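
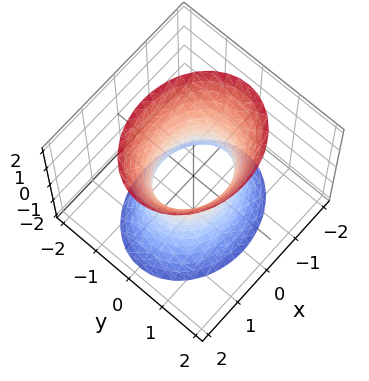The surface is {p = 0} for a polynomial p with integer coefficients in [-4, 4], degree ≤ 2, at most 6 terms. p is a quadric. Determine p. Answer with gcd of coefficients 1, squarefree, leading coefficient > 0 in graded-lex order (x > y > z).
2*x^2 + 3*y^2 - z^2 - 2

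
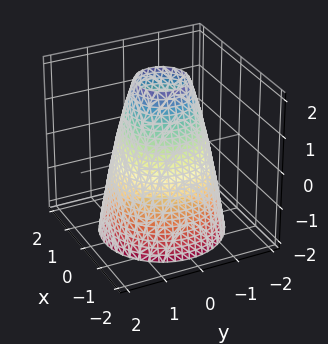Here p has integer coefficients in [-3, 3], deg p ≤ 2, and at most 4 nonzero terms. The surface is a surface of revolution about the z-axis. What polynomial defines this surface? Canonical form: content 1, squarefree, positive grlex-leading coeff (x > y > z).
2*x^2 + 2*y^2 + z - 3

deg p = 2. A generic line meets the surface in up to 2 points.
Symmetry: the surface is invariant under rotation about z: p = q(x² + y², z).
Reading off the gridlines: a circular section at z = -1 has radius between 1 and 2; it misses every integer gridline on the z-axis.
Together with the visible shape, these determine p as stated.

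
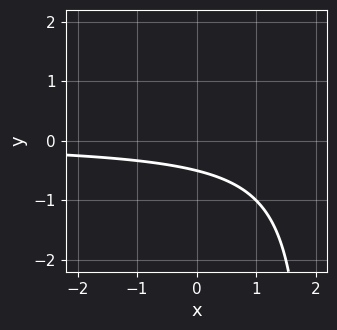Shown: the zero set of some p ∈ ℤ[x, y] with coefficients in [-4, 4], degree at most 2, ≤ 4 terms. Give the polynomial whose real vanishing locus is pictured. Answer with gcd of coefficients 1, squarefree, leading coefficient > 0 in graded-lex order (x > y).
The degree is 2 — a generic line meets the curve in up to 2 points.
From the axis intercepts and sections: no x-intercept at any integer in the box.
Solving for integer coefficients yields p as stated.

x*y - 2*y - 1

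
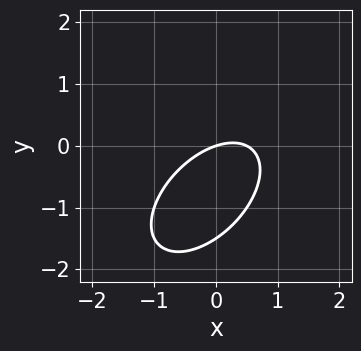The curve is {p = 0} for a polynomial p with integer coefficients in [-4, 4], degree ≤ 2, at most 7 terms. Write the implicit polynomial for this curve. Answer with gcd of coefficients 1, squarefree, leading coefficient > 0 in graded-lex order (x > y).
2*x^2 - 2*x*y + 2*y^2 - x + 3*y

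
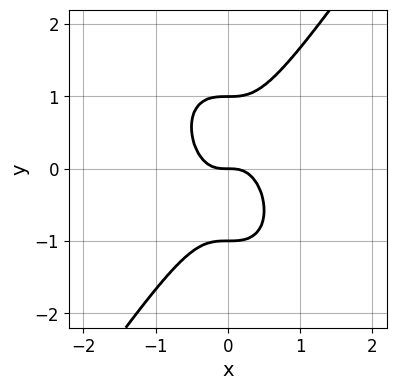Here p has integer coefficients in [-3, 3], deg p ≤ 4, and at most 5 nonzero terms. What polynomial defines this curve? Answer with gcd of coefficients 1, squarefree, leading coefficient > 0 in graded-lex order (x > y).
First, degree: a generic line meets the curve in up to 3 points, so deg p = 3.
Next, from the axis intercepts and sections: it crosses the x-axis at the gridline x = 0; the y-axis gridline crossings are at y ∈ {-1, 0, 1}.
Finally, matching integer coefficients to the picture gives p.

3*x^3 - y^3 + y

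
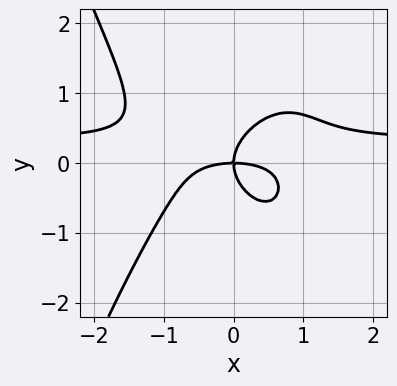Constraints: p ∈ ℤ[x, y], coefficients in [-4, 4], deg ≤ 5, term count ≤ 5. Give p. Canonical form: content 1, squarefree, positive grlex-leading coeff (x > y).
3*x^3*y - x^3 + 3*y^3 - 3*x*y

(a) deg p = 4.
(b) Against the integer gridlines: it crosses the y-axis at the gridline y = 0; one x-axis crossing is at x = 0.
(c) These observations pin down the coefficients.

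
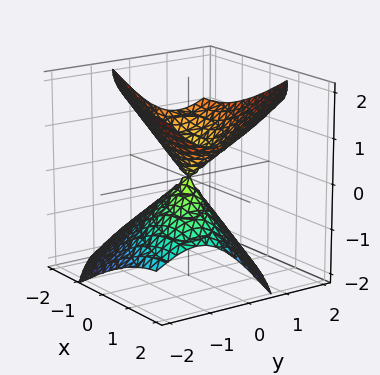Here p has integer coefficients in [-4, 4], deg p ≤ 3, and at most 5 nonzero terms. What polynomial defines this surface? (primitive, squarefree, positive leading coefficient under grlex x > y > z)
x^2 + 2*x*y + 2*y^2 - y*z - 2*z^2

1. I count 2 distinct pieces. They look like related sheets of one shape, so recover p as a whole.
2. Degree: the shape is more complex than any degree-1 surface, so deg p = 2.
3. Checking where it meets the axes: one y-axis crossing is at y = 0; one x-axis crossing is at x = 0.
4. These observations pin down the coefficients.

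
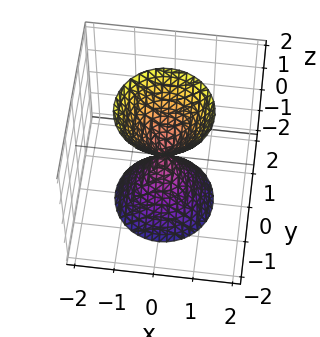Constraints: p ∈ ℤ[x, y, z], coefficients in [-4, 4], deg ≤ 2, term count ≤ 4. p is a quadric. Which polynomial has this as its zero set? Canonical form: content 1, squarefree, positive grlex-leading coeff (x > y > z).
1. The picture has 2 separate pieces. They look like related sheets of one shape, so recover p as a whole.
2. The degree is 2 — a double cone through the origin; a quadric.
3. Symmetries: rotational symmetry about the z-axis ⇒ p depends on x, y only through x² + y²; it's symmetric under z → −z, forcing even powers of z.
4. Reading off the gridlines: one z-axis crossing is at z = 0; it crosses the y-axis at the gridline y = 0; it meets the x-axis at x = 0 (among the integer gridlines).
5. Together with the visible shape, these determine p as stated.

3*x^2 + 3*y^2 - z^2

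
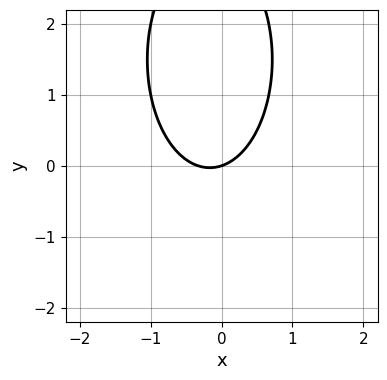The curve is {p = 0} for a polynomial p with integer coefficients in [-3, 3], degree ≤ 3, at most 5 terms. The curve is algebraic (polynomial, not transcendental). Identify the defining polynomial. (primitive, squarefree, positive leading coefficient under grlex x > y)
3*x^2 + y^2 + x - 3*y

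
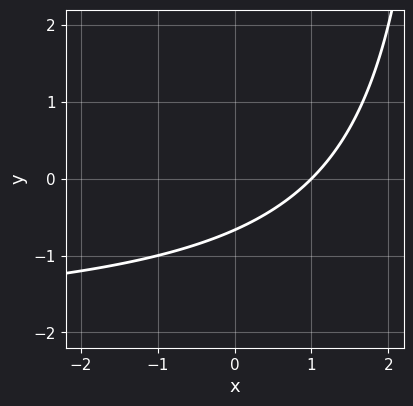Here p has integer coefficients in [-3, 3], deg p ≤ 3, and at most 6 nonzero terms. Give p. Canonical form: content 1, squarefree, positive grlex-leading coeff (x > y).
1. The degree is 2 — a generic line meets the curve in up to 2 points.
2. Observable constraints: it meets the x-axis at x = 1 (among the integer gridlines).
3. The integer polynomial consistent with all of this is the stated p.

x*y + 2*x - 3*y - 2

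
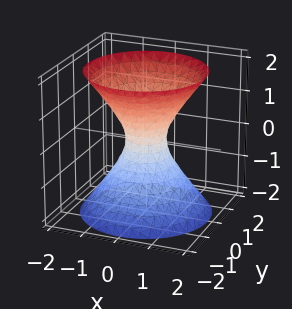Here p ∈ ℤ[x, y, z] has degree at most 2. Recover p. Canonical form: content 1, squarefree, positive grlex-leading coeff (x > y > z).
3*x^2 + 3*y^2 - 2*z^2 - 1

(a) Degree: the shape is more complex than any degree-1 surface, so deg p = 2.
(b) Symmetry: the z-axis is an axis of rotation, so x and y enter only as x² + y².
(c) From the visible intercepts: no z-intercept at any integer in the box; a circular section at z = 1 has radius exactly 1.
(d) The integer polynomial consistent with all of this is the stated p.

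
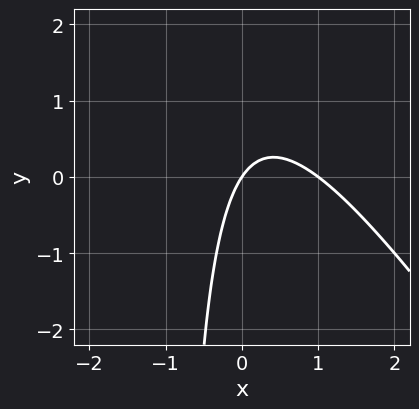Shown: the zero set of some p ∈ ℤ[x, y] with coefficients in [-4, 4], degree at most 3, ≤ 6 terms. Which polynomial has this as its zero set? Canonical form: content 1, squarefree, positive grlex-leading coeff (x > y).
First, deg p = 2. The shape is more complex than any degree-1 curve.
Then, from the visible intercepts: among the integer gridlines, it crosses the x-axis at x ∈ {0, 1}; one y-axis crossing is at y = 0.
Finally, putting this together gives p.

3*x^2 + 2*x*y - 3*x + 2*y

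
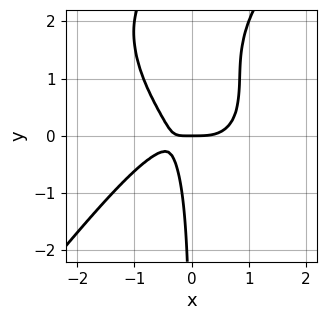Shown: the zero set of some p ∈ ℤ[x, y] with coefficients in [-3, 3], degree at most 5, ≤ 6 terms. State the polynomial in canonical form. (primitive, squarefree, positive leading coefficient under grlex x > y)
First, deg p = 4. The shape is more complex than any degree-3 curve.
Next, from the axis intercepts and sections: one y-axis crossing is at y = 0; it meets the x-axis at x = 0 (among the integer gridlines).
Finally, putting this together gives p.

2*x^4 - x*y^3 + 3*x*y^2 - 2*x*y - y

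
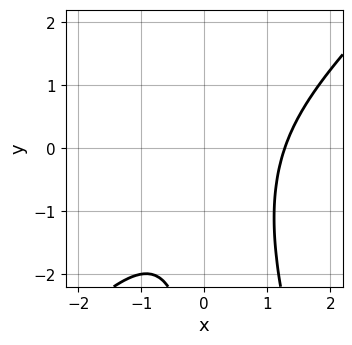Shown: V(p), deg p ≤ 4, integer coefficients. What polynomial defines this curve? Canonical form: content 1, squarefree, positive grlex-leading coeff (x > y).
First, the degree is 3 — the shape is more complex than any degree-2 curve.
Next, from the axis intercepts and sections: no y-intercept at any integer in the box.
Finally, together with the visible shape, these determine p as stated.

3*x^3 - 2*x^2*y - x*y^2 - 2*x^2 - 3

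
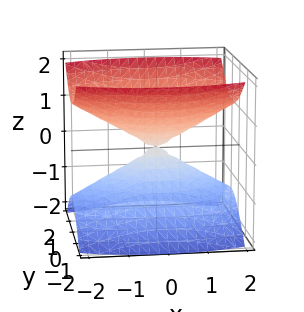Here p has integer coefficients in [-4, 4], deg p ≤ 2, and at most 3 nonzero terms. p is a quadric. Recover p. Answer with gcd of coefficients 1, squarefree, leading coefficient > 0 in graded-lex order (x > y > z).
x^2 + 3*y^2 - 3*z^2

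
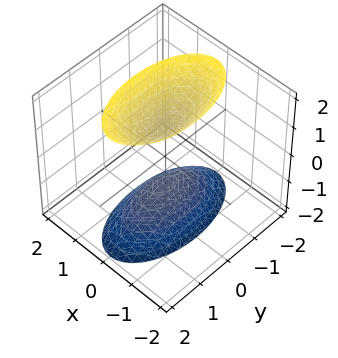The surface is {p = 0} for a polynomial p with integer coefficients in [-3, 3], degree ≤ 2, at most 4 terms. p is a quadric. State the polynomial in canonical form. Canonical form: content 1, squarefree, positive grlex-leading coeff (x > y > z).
3*x^2 + y^2 - z^2 + 1

1. There are 2 components. Treating them together as one polynomial.
2. deg p = 2. Two separate bowl-shaped sheets opening away from each other; a quadric.
3. Symmetries: the y ↦ −y reflection is a symmetry, so y appears only in even powers; the x ↦ −x reflection is a symmetry, so x appears only in even powers; mirror symmetry z ↦ −z ⇒ only even powers of z.
4. Observable constraints: no x-intercept at any integer in the box; the z-axis gridline crossings are at z ∈ {-1, 1}.
5. These observations pin down the coefficients.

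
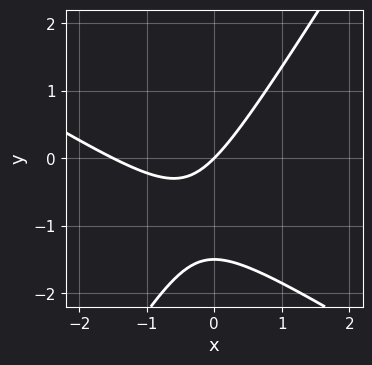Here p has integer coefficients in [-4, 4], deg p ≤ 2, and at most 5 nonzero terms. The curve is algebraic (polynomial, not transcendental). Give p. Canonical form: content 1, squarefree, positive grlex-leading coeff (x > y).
2*x^2 + 2*x*y - 2*y^2 + 3*x - 3*y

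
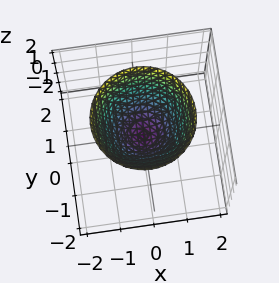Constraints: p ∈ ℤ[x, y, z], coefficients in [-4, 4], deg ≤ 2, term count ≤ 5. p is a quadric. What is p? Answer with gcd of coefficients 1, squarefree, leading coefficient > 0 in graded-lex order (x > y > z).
x^2 + y^2 - z

1. deg p = 2.
2. Symmetries: every cross-section ⟂ z is a circle, so x, y appear only via x² + y².
3. From the axis intercepts and sections: a circular section at z = 1 has radius exactly 1; it meets the z-axis at z = 0 (among the integer gridlines); it crosses the x-axis at the gridline x = 0; it meets the y-axis at y = 0 (among the integer gridlines).
4. Fitting integer coefficients to these (and the overall shape) gives p.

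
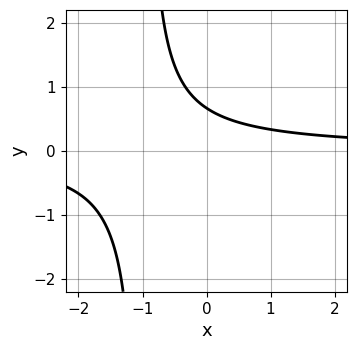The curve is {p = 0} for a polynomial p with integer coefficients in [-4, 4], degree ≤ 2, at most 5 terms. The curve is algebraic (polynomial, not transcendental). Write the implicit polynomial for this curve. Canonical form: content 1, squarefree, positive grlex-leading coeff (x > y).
First, the degree is 2 — a generic line meets the curve in up to 2 points.
Next, observable constraints: the curve avoids every integer x-axis point in the box.
Finally, matching integer coefficients to the picture gives p.

3*x*y + 3*y - 2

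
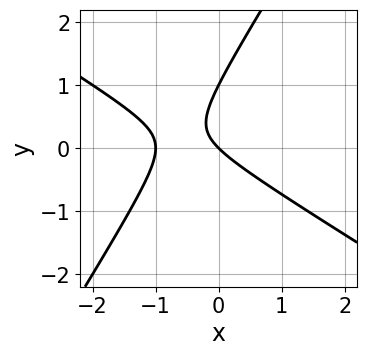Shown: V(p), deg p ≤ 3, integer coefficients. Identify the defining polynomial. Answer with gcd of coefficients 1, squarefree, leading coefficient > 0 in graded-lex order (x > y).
x^2 + x*y - y^2 + x + y

First, degree: the shape is more complex than any degree-1 curve, so deg p = 2.
Next, checking where it meets the axes: the x-axis gridline crossings are at x ∈ {-1, 0}; among the integer gridlines, it crosses the y-axis at y ∈ {0, 1}.
Finally, these observations pin down the coefficients.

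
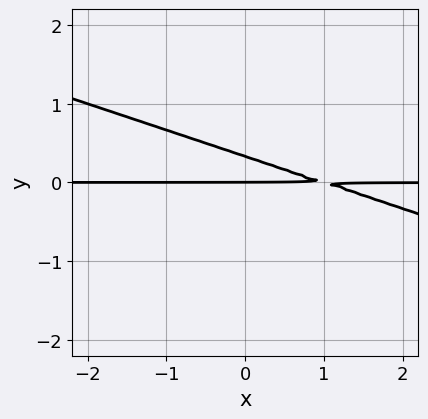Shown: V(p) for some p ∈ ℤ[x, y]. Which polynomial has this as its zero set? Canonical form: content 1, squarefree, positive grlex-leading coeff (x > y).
1. Degree: a generic line meets the curve in up to 2 points, so deg p = 2.
2. Observable constraints: every point of the x-axis in the box is on the curve; it meets the y-axis at y = 0 (among the integer gridlines).
3. Fitting integer coefficients to these (and the overall shape) gives p.

x*y + 3*y^2 - y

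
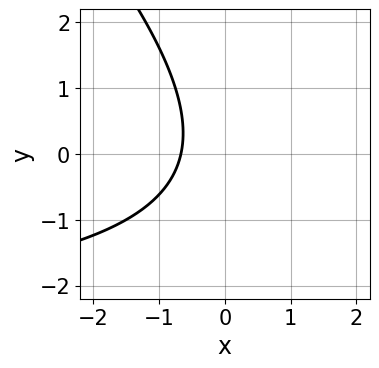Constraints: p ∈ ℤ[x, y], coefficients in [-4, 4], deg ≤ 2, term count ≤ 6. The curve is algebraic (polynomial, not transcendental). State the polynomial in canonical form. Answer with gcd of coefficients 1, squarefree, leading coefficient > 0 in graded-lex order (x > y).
x*y + y^2 + 3*x + 2

(a) Degree: the shape is more complex than any degree-1 curve, so deg p = 2.
(b) Checking where it meets the axes: it misses every integer gridline on the y-axis.
(c) Together with the visible shape, these determine p as stated.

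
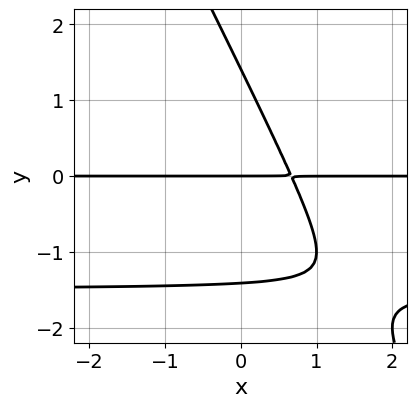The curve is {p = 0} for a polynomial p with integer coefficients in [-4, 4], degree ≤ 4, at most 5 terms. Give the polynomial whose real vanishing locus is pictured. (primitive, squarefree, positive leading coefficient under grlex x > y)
First, deg p = 3. The shape is more complex than any degree-2 curve.
Next, reading off the gridlines: the visible x-axis segment lies entirely on the curve; it crosses the y-axis at the gridline y = 0.
Finally, matching integer coefficients to the picture gives p.

2*x*y^2 + y^3 + 3*x*y - 2*y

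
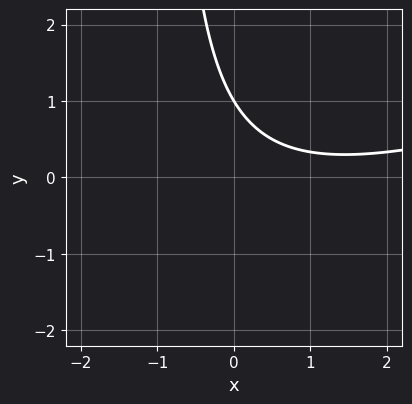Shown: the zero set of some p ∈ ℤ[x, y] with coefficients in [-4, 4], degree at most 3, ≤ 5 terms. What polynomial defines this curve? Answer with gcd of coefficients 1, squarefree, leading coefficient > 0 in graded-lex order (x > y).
First, degree: a generic line meets the curve in up to 2 points, so deg p = 2.
Then, reading off the gridlines: it misses every integer gridline on the x-axis; it meets the y-axis at y = 1 (among the integer gridlines).
Finally, fitting integer coefficients to these (and the overall shape) gives p.

x^2 - 3*x*y - 2*x - 3*y + 3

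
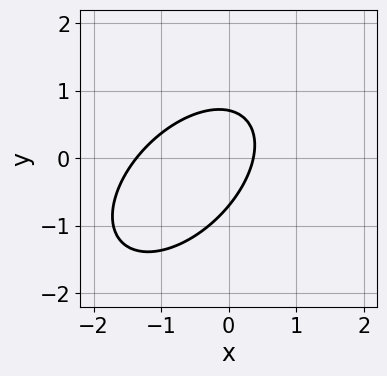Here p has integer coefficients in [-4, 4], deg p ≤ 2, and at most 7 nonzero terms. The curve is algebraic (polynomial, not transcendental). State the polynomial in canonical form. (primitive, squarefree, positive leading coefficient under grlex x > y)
2*x^2 - 2*x*y + 2*y^2 + 2*x - 1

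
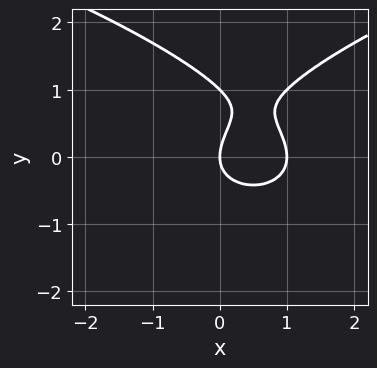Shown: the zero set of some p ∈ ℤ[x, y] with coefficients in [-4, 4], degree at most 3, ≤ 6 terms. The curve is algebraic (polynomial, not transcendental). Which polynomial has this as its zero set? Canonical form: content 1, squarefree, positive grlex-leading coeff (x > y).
y^3 - x^2 - y^2 + x

(a) Degree: the shape is more complex than any degree-2 curve, so deg p = 3.
(b) Checking where it meets the axes: among the integer gridlines, it crosses the x-axis at x ∈ {0, 1}; among the integer gridlines, it crosses the y-axis at y ∈ {0, 1}.
(c) Putting this together gives p.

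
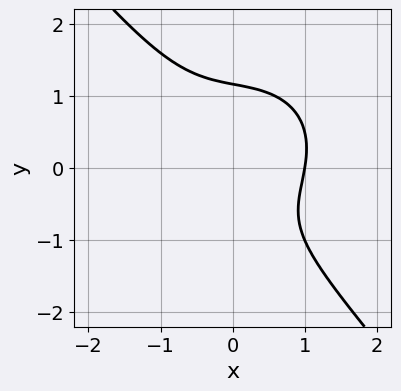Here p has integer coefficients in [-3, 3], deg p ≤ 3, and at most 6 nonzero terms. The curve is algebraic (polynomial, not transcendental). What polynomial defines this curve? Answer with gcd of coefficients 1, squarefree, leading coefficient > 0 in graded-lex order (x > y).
2*x^3 + x*y^2 + 2*y^3 - y - 2

(a) Degree: a generic line meets the curve in up to 3 points, so deg p = 3.
(b) Reading off the gridlines: one x-axis crossing is at x = 1.
(c) These observations pin down the coefficients.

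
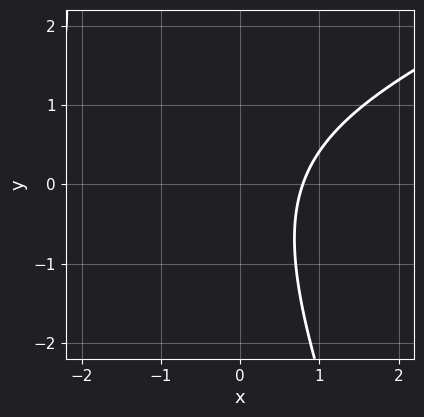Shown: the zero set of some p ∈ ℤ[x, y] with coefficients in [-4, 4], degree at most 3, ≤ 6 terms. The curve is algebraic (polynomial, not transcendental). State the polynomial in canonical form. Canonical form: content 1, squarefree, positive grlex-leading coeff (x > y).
x^2 - 2*x*y - y^2 + 3*x - 3

(a) Degree: no degree-1 curve has this shape, so deg p = 2.
(b) Reading off the gridlines: no y-intercept at any integer in the box.
(c) Assembling these constraints gives the stated polynomial.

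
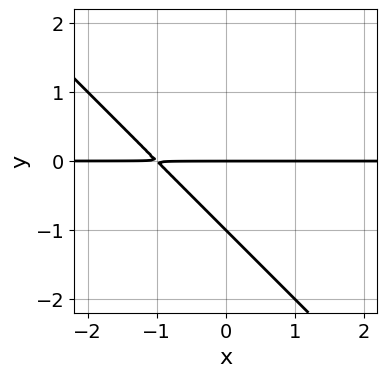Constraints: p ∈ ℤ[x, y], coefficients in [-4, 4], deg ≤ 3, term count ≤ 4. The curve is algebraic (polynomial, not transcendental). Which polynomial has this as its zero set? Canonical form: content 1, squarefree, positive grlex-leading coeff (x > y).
x*y + y^2 + y

(a) deg p = 2. A generic line meets the curve in up to 2 points.
(b) Observable constraints: the visible x-axis segment lies entirely on the curve; among the integer gridlines, it crosses the y-axis at y ∈ {-1, 0}.
(c) Matching integer coefficients to the picture gives p.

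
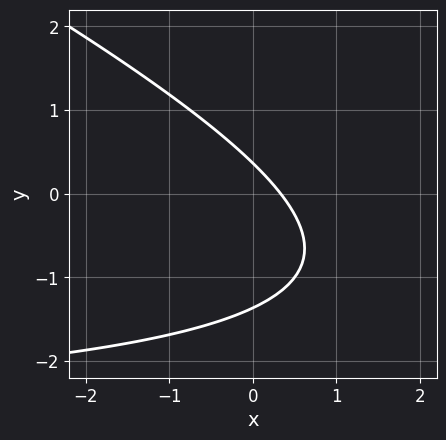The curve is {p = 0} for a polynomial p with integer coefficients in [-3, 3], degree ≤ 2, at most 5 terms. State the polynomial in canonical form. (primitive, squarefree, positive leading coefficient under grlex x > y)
x*y + 2*y^2 + 3*x + 2*y - 1

First, deg p = 2. The shape is more complex than any degree-1 curve.
Finally, solving for integer coefficients yields p as stated.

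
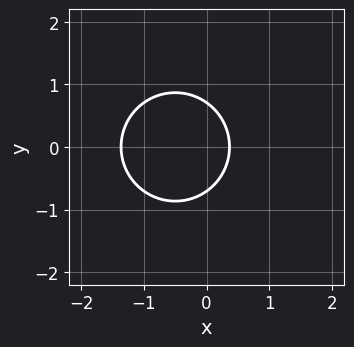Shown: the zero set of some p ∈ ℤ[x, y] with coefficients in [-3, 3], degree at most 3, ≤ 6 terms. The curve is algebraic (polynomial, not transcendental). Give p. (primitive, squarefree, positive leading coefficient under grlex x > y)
1. The degree is 2 — no degree-1 curve has this shape.
2. Symmetries: the y ↦ −y reflection is a symmetry, so y appears only in even powers.
3. Putting this together gives p.

2*x^2 + 2*y^2 + 2*x - 1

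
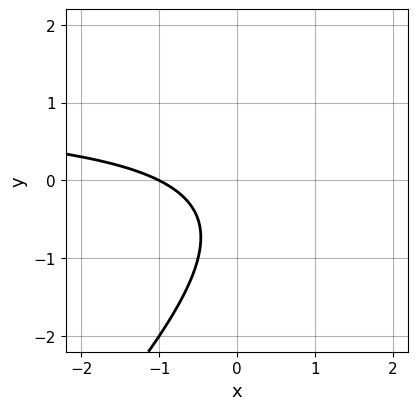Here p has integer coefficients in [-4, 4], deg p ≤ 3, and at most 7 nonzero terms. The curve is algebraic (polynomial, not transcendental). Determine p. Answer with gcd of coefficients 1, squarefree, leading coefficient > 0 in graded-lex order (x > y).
x*y - y^2 - x - y - 1

1. Degree: a generic line meets the curve in up to 2 points, so deg p = 2.
2. Reading off the gridlines: one x-axis crossing is at x = -1; it misses every integer gridline on the y-axis.
3. Solving for integer coefficients yields p as stated.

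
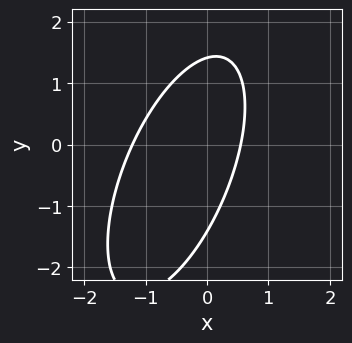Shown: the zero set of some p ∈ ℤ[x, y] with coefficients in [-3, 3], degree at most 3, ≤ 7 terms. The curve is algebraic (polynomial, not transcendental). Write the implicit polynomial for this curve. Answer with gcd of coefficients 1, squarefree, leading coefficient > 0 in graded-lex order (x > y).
(a) The degree is 2 — the shape is more complex than any degree-1 curve.
(b) Matching integer coefficients to the picture gives p.

3*x^2 - 2*x*y + y^2 + 2*x - 2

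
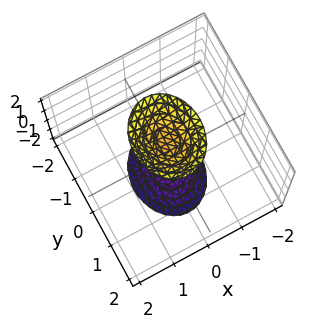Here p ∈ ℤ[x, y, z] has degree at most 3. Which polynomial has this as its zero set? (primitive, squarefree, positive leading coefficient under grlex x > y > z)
First, the picture has 2 separate pieces.
Next, deg p = 2.
Next, symmetries: the x ↦ −x reflection is a symmetry, so x appears only in even powers; mirror symmetry y ↦ −y ⇒ only even powers of y; it's symmetric under z → −z, forcing even powers of z.
Then, from the axis intercepts and sections: it misses every integer gridline on the y-axis; no x-intercept at any integer in the box.
Finally, the integer polynomial consistent with all of this is the stated p.

3*x^2 + 2*y^2 - z^2 + 2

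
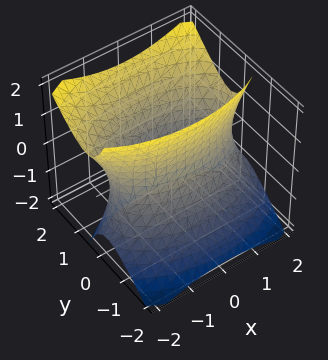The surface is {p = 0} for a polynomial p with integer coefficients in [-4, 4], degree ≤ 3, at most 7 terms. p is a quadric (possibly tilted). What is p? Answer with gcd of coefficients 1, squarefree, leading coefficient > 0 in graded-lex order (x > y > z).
(a) Degree: a generic line meets the surface in up to 2 points, so deg p = 2.
(b) From the visible intercepts: among the integer gridlines, it crosses the y-axis at y ∈ {-1, 1}; it misses every integer gridline on the z-axis.
(c) Putting this together gives p.

x^2 + 3*y^2 - 2*y*z - z^2 - 3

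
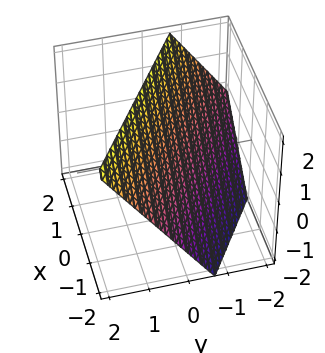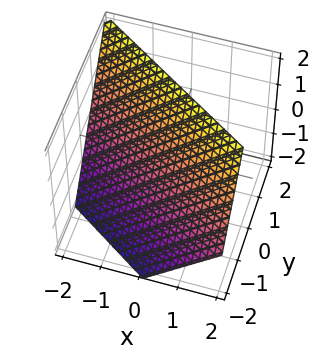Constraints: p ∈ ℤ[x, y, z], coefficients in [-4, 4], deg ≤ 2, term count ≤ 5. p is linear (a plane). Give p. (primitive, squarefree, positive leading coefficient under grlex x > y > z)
2*x + 3*y - 2*z + 2

deg p = 1. The surface is flat (a plane).
Checking where it meets the axes: one x-axis crossing is at x = -1; it meets the z-axis at z = 1 (among the integer gridlines).
Fitting integer coefficients to these (and the overall shape) gives p.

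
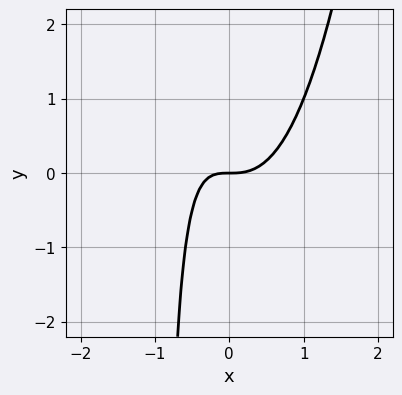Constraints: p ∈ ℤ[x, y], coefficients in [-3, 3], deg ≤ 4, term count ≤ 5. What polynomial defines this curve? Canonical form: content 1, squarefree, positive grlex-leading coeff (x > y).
2*x^3 - x*y - y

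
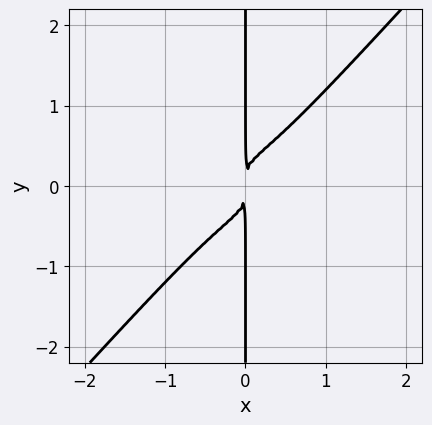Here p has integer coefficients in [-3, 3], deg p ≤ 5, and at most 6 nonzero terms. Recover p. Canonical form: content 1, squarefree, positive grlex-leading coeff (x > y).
(a) Degree: a generic line meets the curve in up to 4 points, so deg p = 4.
(b) From the axis intercepts and sections: every point of the y-axis in the box is on the curve.
(c) Solving for integer coefficients yields p as stated.

2*x^4 + 3*x^3*y - x^2*y^2 - 3*x*y^3 + x^2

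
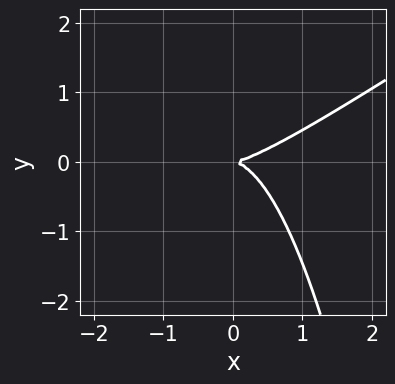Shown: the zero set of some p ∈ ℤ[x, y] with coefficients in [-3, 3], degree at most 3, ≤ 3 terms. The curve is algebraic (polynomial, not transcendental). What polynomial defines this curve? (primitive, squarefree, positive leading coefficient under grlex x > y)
1. Degree: no degree-2 curve has this shape, so deg p = 3.
2. From the axis intercepts and sections: it crosses the x-axis at the gridline x = 0; it crosses the y-axis at the gridline y = 0.
3. Matching integer coefficients to the picture gives p.

2*x^3 - 3*x^2*y - 3*y^2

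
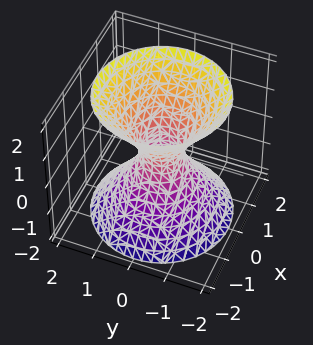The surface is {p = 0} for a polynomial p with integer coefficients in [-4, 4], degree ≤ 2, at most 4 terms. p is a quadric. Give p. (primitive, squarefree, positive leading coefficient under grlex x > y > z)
3*x^2 + 3*y^2 - 2*z^2 - 1

(a) The degree is 2 — one connected sheet with a waist; a quadric.
(b) Symmetries: it's symmetric under z → −z, forcing even powers of z; every cross-section ⟂ z is a circle, so x, y appear only via x² + y².
(c) Reading off the gridlines: the surface avoids every integer z-axis point in the box; a circular section at z = -2 has radius between 1 and 2.
(d) Together with the visible shape, these determine p as stated.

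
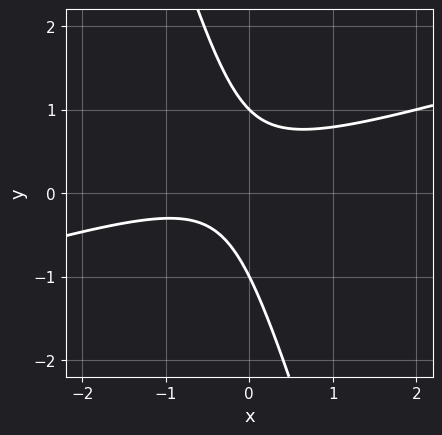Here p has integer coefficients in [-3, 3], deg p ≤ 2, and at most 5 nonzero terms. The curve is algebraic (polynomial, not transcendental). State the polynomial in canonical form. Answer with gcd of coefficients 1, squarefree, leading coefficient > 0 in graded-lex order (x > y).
(a) Degree: a generic line meets the curve in up to 2 points, so deg p = 2.
(b) Against the integer gridlines: among the integer gridlines, it crosses the y-axis at y ∈ {-1, 1}; the curve avoids every integer x-axis point in the box.
(c) Putting this together gives p.

x^2 - 3*x*y - y^2 + x + 1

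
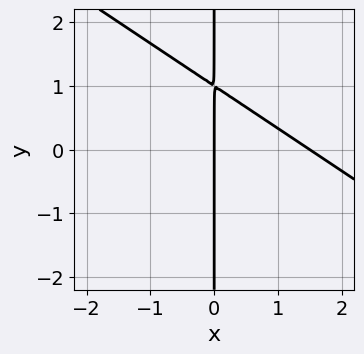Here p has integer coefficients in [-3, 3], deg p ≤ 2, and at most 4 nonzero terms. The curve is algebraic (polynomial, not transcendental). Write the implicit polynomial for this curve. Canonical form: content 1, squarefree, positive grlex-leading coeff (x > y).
2*x^2 + 3*x*y - 3*x

First, degree: a generic line meets the curve in up to 2 points, so deg p = 2.
Next, checking where it meets the axes: it meets the x-axis at x = 0 (among the integer gridlines); the visible y-axis segment lies entirely on the curve.
Finally, these observations pin down the coefficients.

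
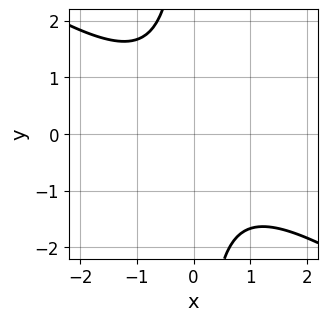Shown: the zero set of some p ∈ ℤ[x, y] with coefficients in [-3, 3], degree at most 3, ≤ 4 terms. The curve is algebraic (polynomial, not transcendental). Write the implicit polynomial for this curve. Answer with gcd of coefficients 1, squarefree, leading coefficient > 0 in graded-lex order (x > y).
2*x^2 + 3*x*y + 3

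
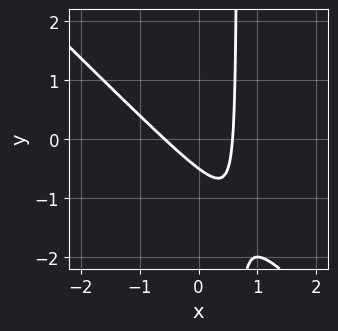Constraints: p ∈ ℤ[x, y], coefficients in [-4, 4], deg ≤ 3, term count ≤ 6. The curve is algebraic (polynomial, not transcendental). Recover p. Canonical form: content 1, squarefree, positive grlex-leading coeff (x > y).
(a) deg p = 2. No degree-1 curve has this shape.
(b) The integer polynomial consistent with all of this is the stated p.

3*x^2 + 3*x*y - 2*y - 1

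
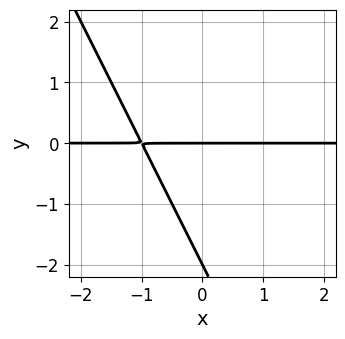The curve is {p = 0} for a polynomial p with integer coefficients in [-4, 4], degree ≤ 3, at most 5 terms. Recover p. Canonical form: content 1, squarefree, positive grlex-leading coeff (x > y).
2*x*y + y^2 + 2*y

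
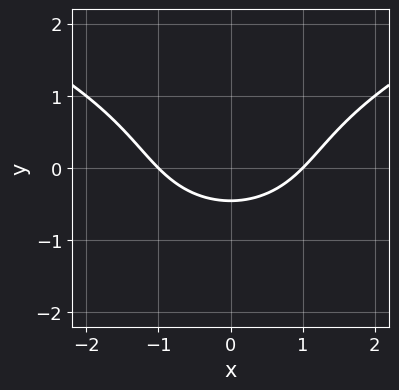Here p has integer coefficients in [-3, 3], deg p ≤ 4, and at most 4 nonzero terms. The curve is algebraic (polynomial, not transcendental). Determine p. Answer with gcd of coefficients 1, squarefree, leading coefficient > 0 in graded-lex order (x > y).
(a) Degree: the shape is more complex than any degree-2 curve, so deg p = 3.
(b) Symmetries: the x ↦ −x reflection is a symmetry, so x appears only in even powers.
(c) From the visible intercepts: the x-axis gridline crossings are at x ∈ {-1, 1}.
(d) Matching integer coefficients to the picture gives p.

y^3 - x^2 + 2*y + 1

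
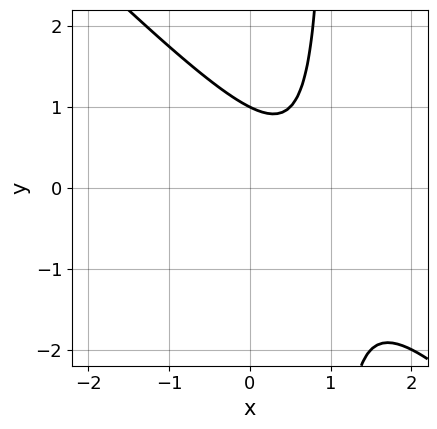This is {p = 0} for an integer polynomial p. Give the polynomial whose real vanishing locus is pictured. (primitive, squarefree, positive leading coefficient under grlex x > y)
1. The degree is 2 — no degree-1 curve has this shape.
2. Checking where it meets the axes: the curve avoids every integer x-axis point in the box; it meets the y-axis at y = 1 (among the integer gridlines).
3. Matching integer coefficients to the picture gives p.

2*x^2 + 2*x*y - 3*x - 2*y + 2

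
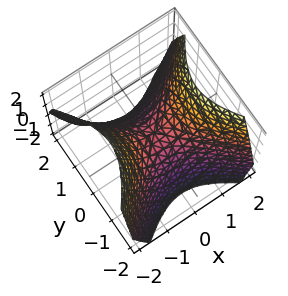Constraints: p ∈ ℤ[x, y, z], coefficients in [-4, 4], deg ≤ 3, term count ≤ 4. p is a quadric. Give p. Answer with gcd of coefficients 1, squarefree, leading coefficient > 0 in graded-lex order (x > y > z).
1. deg p = 2.
2. Symmetries: mirror symmetry y ↦ −y ⇒ only even powers of y; mirror symmetry x ↦ −x ⇒ only even powers of x.
3. Reading off the gridlines: it meets the x-axis at x = 0 (among the integer gridlines); one y-axis crossing is at y = 0.
4. Solving for integer coefficients yields p as stated.

x^2 - y^2 - z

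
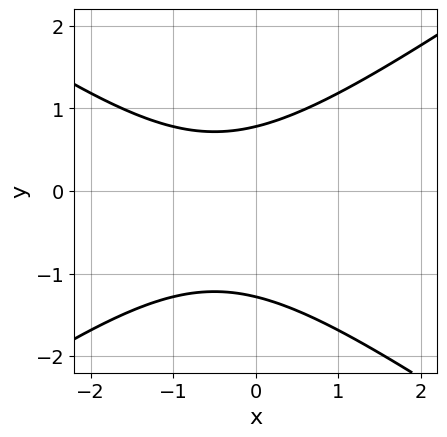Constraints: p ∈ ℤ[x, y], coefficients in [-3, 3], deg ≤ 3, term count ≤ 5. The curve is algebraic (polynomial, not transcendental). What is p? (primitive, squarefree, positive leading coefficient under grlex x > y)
x^2 - 2*y^2 + x - y + 2

(a) deg p = 2. The shape is more complex than any degree-1 curve.
(b) Reading off the gridlines: no x-intercept at any integer in the box.
(c) Solving for integer coefficients yields p as stated.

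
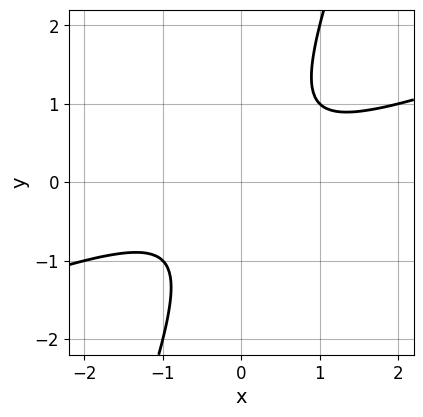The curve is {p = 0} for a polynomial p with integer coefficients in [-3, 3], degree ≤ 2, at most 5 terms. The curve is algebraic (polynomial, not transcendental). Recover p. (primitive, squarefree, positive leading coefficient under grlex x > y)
Degree: a generic line meets the curve in up to 2 points, so deg p = 2.
Observable constraints: the curve avoids every integer y-axis point in the box; the curve avoids every integer x-axis point in the box.
Together with the visible shape, these determine p as stated.

x^2 - 3*x*y + y^2 + 1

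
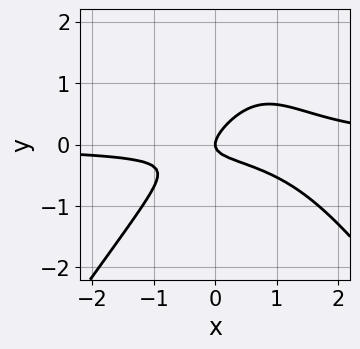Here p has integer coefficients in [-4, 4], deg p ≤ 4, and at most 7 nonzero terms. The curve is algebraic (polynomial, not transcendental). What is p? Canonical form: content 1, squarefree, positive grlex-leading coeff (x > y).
2*x^2*y - y^3 - 2*x*y + 3*y^2 - x

Degree: a generic line meets the curve in up to 3 points, so deg p = 3.
Reading off the gridlines: it meets the y-axis at y = 0 (among the integer gridlines); it crosses the x-axis at the gridline x = 0.
Assembling these constraints gives the stated polynomial.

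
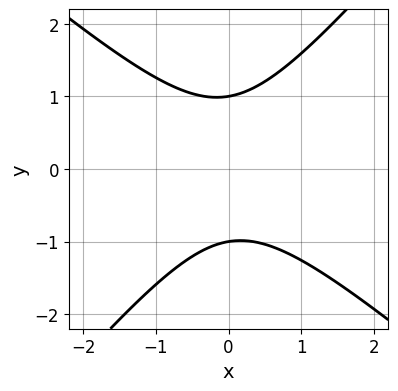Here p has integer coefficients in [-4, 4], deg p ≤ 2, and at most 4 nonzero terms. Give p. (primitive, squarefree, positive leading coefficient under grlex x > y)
1. Degree: no degree-1 curve has this shape, so deg p = 2.
2. Checking where it meets the axes: it misses every integer gridline on the x-axis; among the integer gridlines, it crosses the y-axis at y ∈ {-1, 1}.
3. These observations pin down the coefficients.

3*x^2 + x*y - 3*y^2 + 3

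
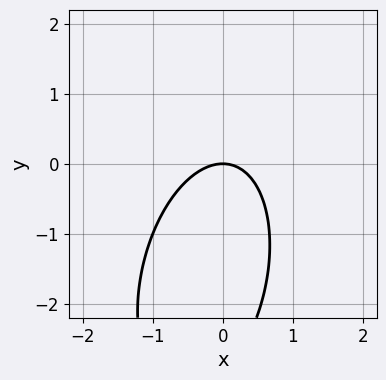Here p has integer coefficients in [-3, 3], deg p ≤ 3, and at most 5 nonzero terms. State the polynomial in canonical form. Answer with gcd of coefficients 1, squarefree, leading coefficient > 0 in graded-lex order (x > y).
1. deg p = 2. The shape is more complex than any degree-1 curve.
2. Reading off the gridlines: it meets the y-axis at y = 0 (among the integer gridlines); one x-axis crossing is at x = 0.
3. Together with the visible shape, these determine p as stated.

3*x^2 - x*y + y^2 + 3*y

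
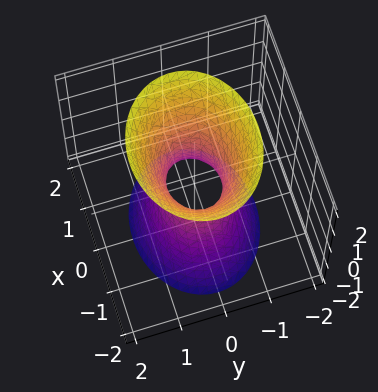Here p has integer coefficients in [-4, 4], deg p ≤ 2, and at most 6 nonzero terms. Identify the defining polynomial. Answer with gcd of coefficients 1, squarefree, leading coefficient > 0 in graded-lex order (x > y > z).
2*x^2 + 3*y^2 - z^2 - 1

1. Degree: one connected sheet with a waist; a quadric, so deg p = 2.
2. Symmetries: mirror symmetry z ↦ −z ⇒ only even powers of z; mirror symmetry x ↦ −x ⇒ only even powers of x; it's symmetric under y → −y, forcing even powers of y.
3. Checking where it meets the axes: it misses every integer gridline on the z-axis.
4. Assembling these constraints gives the stated polynomial.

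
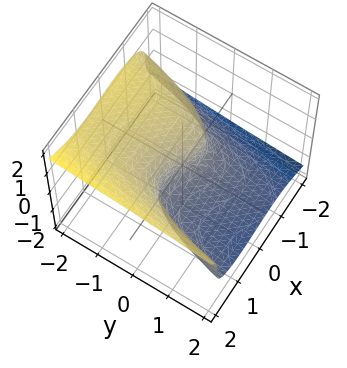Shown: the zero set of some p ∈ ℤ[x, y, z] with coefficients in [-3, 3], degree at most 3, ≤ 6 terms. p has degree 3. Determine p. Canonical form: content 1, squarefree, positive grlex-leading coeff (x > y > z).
x^3 - 3*z^3 - x - 2*y

First, deg p = 3.
Next, checking where it meets the axes: the x-axis gridline crossings are at x ∈ {-1, 0, 1}; one y-axis crossing is at y = 0.
Finally, these observations pin down the coefficients.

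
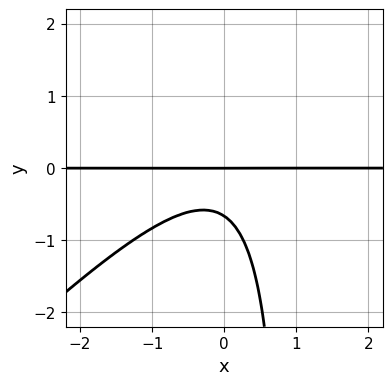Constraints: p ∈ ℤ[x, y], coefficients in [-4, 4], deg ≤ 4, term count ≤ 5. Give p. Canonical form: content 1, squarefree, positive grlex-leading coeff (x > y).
3*x^2*y - 3*x*y^2 + 3*y^2 + 2*y

(a) deg p = 3. The shape is more complex than any degree-2 curve.
(b) Checking where it meets the axes: one y-axis crossing is at y = 0; every point of the x-axis in the box is on the curve.
(c) Solving for integer coefficients yields p as stated.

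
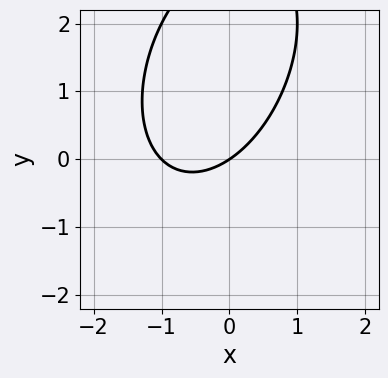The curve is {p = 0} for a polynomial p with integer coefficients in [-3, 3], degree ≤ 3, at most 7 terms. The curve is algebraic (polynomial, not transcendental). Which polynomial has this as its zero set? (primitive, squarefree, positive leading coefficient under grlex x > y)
(a) deg p = 2. The shape is more complex than any degree-1 curve.
(b) Reading off the gridlines: the x-axis gridline crossings are at x ∈ {-1, 0}; one y-axis crossing is at y = 0.
(c) Assembling these constraints gives the stated polynomial.

2*x^2 - x*y + y^2 + 2*x - 3*y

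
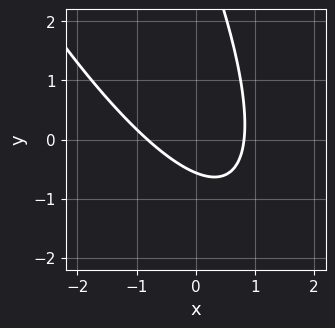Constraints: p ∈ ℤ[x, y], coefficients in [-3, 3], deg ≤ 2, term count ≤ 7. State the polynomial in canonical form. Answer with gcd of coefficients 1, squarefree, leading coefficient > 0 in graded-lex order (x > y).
Degree: no degree-1 curve has this shape, so deg p = 2.
The integer polynomial consistent with all of this is the stated p.

3*x^2 + 3*x*y + y^2 - 3*y - 2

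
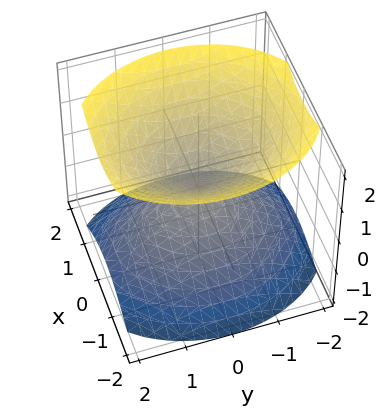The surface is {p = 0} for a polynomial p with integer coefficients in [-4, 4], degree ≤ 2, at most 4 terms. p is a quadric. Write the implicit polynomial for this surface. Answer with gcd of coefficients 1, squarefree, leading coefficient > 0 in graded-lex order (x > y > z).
I count 2 distinct pieces. Treating them together as one polynomial.
The degree is 2 — a double cone through the origin; a quadric.
Symmetries: the x ↦ −x reflection is a symmetry, so x appears only in even powers; it's symmetric under y → −y, forcing even powers of y; the z ↦ −z reflection is a symmetry, so z appears only in even powers.
Checking where it meets the axes: it meets the z-axis at z = 0 (among the integer gridlines); it meets the y-axis at y = 0 (among the integer gridlines); it meets the x-axis at x = 0 (among the integer gridlines).
Matching integer coefficients to the picture gives p.

3*x^2 + 2*y^2 - 3*z^2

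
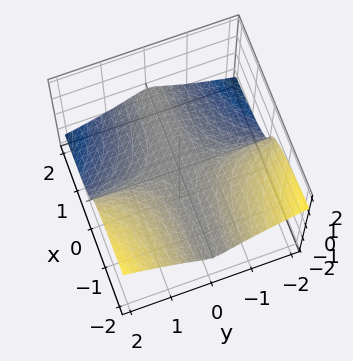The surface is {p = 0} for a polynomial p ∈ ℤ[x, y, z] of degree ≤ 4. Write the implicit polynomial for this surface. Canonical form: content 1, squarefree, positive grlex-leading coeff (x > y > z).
x*y^2 - x*z^2 + 3*z^3 + z

1. Degree: a generic line meets the surface in up to 3 points, so deg p = 3.
2. From the axis intercepts and sections: one z-axis crossing is at z = 0; the visible x-axis segment lies entirely on the surface; the visible y-axis segment lies entirely on the surface.
3. The integer polynomial consistent with all of this is the stated p.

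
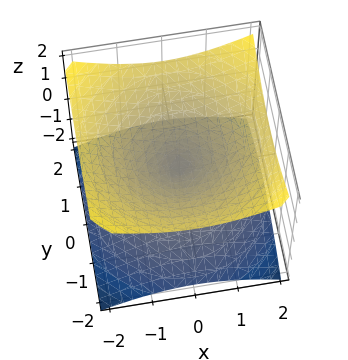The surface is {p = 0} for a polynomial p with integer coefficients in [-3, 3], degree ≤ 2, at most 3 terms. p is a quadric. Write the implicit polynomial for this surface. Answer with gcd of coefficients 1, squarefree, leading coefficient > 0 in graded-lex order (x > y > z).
1. deg p = 2.
2. Symmetry: the surface is invariant under rotation about z: p = q(x² + y², z); mirror symmetry z ↦ −z ⇒ only even powers of z.
3. Observable constraints: it meets the y-axis at y = 0 (among the integer gridlines); it meets the z-axis at z = 0 (among the integer gridlines); one x-axis crossing is at x = 0; a circular section at z = -1 has radius between 1 and 2.
4. Fitting integer coefficients to these (and the overall shape) gives p.

x^2 + y^2 - 2*z^2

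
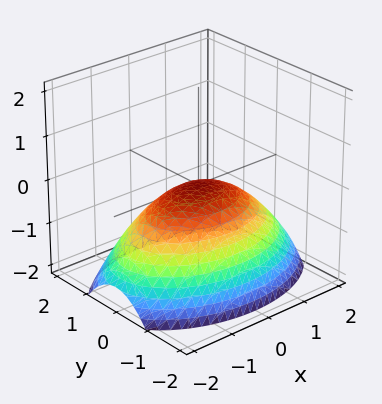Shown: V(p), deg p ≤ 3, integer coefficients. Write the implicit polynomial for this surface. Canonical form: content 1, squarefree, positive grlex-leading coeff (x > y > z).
x^2 + 2*y^2 + 3*z

The degree is 2 — a single bowl opening along one axis; a quadric.
Symmetries: it's symmetric under x → −x, forcing even powers of x; the y ↦ −y reflection is a symmetry, so y appears only in even powers.
From the visible intercepts: one x-axis crossing is at x = 0; it meets the y-axis at y = 0 (among the integer gridlines); it meets the z-axis at z = 0 (among the integer gridlines).
Putting this together gives p.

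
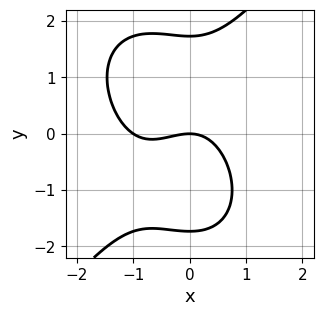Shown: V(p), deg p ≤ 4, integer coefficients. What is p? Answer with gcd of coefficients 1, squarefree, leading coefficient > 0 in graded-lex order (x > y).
First, deg p = 3. No degree-2 curve has this shape.
Then, reading off the gridlines: it meets the y-axis at y = 0 (among the integer gridlines); the x-axis gridline crossings are at x ∈ {-1, 0}.
Finally, the integer polynomial consistent with all of this is the stated p.

2*x^3 - y^3 + 2*x^2 + 3*y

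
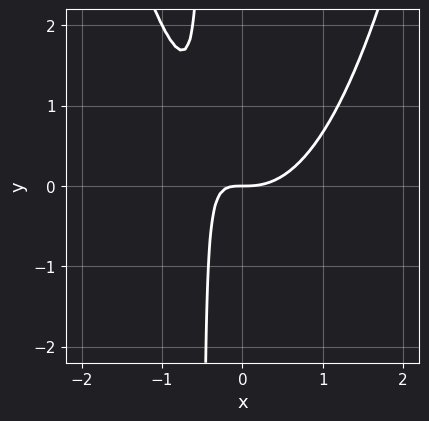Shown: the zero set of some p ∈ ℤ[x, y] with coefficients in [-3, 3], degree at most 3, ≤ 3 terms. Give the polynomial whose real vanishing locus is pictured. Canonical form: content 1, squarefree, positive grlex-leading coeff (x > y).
First, degree: the shape is more complex than any degree-2 curve, so deg p = 3.
Then, reading off the gridlines: it crosses the x-axis at the gridline x = 0; one y-axis crossing is at y = 0.
Finally, the integer polynomial consistent with all of this is the stated p.

2*x^3 - 2*x*y - y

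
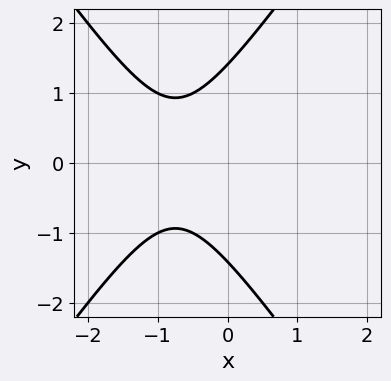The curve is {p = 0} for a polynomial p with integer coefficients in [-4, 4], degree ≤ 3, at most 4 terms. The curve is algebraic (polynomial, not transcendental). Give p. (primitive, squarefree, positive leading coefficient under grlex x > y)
(a) Degree: the shape is more complex than any degree-1 curve, so deg p = 2.
(b) Symmetries: the y ↦ −y reflection is a symmetry, so y appears only in even powers.
(c) Observable constraints: it misses every integer gridline on the x-axis.
(d) Fitting integer coefficients to these (and the overall shape) gives p.

2*x^2 - y^2 + 3*x + 2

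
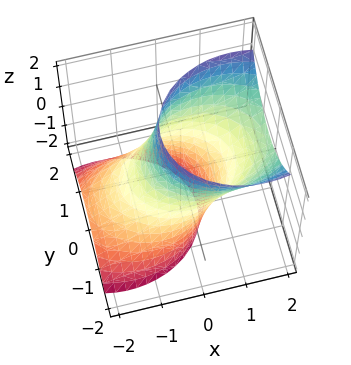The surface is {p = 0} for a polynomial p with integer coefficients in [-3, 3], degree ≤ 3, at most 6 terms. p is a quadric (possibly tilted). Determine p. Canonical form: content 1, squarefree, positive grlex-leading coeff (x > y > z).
2*x^2 - 3*x*z + 3*y^2 - 3

1. The degree is 2 — the shape is more complex than any degree-1 surface.
2. Checking where it meets the axes: the y-axis gridline crossings are at y ∈ {-1, 1}; the surface avoids every integer z-axis point in the box.
3. Putting this together gives p.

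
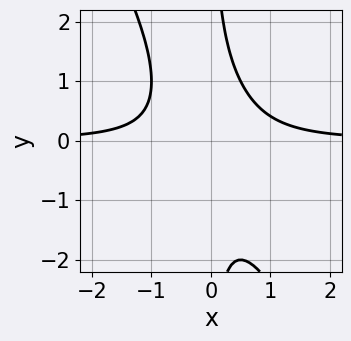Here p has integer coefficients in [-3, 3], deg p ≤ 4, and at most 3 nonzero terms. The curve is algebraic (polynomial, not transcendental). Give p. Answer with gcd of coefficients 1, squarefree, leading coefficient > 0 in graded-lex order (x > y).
First, degree: a generic line meets the curve in up to 3 points, so deg p = 3.
Next, observable constraints: no y-intercept at any integer in the box; no x-intercept at any integer in the box.
Finally, together with the visible shape, these determine p as stated.

2*x^2*y + x*y^2 - 1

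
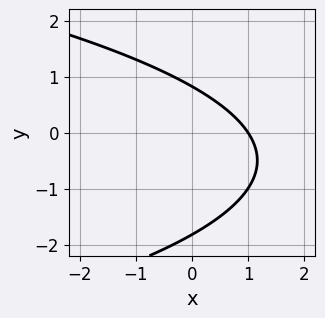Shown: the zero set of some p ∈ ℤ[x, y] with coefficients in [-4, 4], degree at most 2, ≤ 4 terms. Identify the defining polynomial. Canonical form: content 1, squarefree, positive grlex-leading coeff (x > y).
2*y^2 + 3*x + 2*y - 3

The degree is 2 — no degree-1 curve has this shape.
Against the integer gridlines: it meets the x-axis at x = 1 (among the integer gridlines).
The integer polynomial consistent with all of this is the stated p.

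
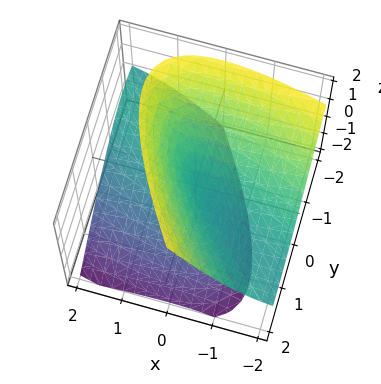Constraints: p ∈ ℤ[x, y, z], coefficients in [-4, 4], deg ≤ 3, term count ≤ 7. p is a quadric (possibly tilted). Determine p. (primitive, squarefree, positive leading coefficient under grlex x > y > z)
1. There are 2 components. Treating them together as one polynomial.
2. deg p = 2. The shape is more complex than any degree-1 surface.
3. Against the integer gridlines: it crosses the z-axis at the gridline z = 0; it crosses the x-axis at the gridline x = 0; one y-axis crossing is at y = 0.
4. Putting this together gives p.

x^2 + 3*x*y + 3*x*z + 2*y^2 - 2*z^2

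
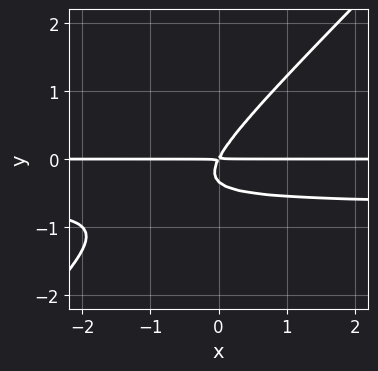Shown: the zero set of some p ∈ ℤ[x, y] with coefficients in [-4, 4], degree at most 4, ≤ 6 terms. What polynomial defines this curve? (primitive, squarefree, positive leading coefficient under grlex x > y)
3*x*y^2 - 3*y^3 + 2*x*y - y^2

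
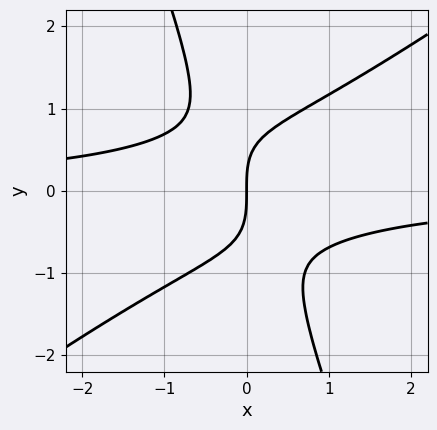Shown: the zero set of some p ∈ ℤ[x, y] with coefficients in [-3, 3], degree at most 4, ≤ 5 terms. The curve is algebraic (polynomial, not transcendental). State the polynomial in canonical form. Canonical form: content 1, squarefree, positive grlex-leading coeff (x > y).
First, the degree is 3 — a generic line meets the curve in up to 3 points.
Next, checking where it meets the axes: it crosses the y-axis at the gridline y = 0; it meets the x-axis at x = 0 (among the integer gridlines).
Finally, putting this together gives p.

2*x^2*y - 2*x*y^2 - y^3 + 2*x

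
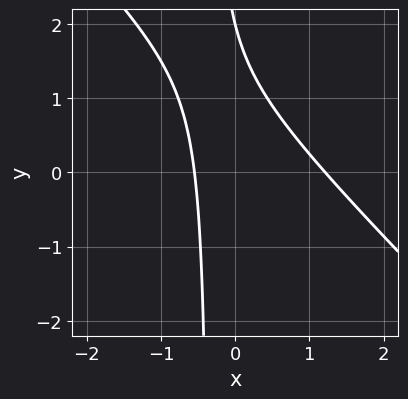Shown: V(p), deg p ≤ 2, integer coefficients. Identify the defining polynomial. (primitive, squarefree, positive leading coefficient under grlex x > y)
The degree is 2 — a generic line meets the curve in up to 2 points.
Observable constraints: it crosses the y-axis at the gridline y = 2.
Assembling these constraints gives the stated polynomial.

3*x^2 + 3*x*y - 2*x + y - 2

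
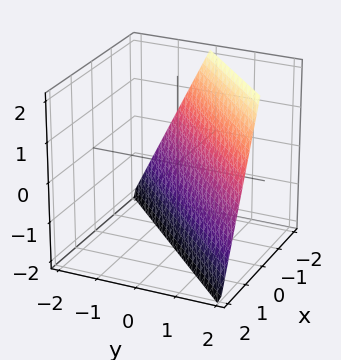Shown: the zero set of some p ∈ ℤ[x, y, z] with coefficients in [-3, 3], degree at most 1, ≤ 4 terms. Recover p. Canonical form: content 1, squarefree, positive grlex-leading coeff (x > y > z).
2*x - 2*y + z + 2

1. The degree is 1 — every cross-section is a straight line — this is a plane.
2. From the axis intercepts and sections: one y-axis crossing is at y = 1; it crosses the z-axis at the gridline z = -2; it crosses the x-axis at the gridline x = -1.
3. Putting this together gives p.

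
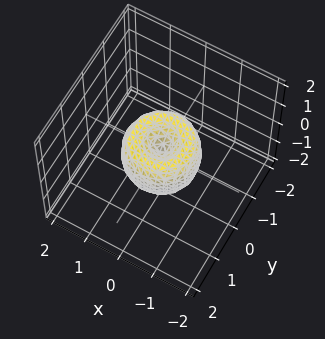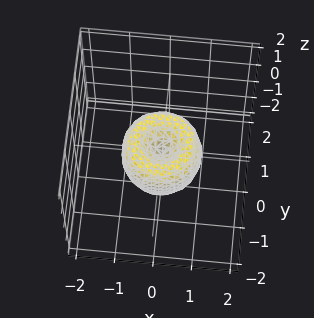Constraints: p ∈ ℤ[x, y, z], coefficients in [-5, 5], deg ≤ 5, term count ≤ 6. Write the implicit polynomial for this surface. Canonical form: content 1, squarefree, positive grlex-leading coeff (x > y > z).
(a) deg p = 4. The shape is more complex than any degree-3 surface.
(b) Symmetries: the surface is invariant under rotation about z: p = q(x² + y², z).
(c) Checking where it meets the axes: among the integer gridlines, it crosses the x-axis at x ∈ {-1, 0, 1}; the y-axis gridline crossings are at y ∈ {-1, 0, 1}; a circular section at z = 0 has radius exactly 1; one z-axis crossing is at z = 0.
(d) Fitting integer coefficients to these (and the overall shape) gives p.

2*x^4 + 4*x^2*y^2 + 2*y^4 - 2*x^2 - 2*y^2 + z^2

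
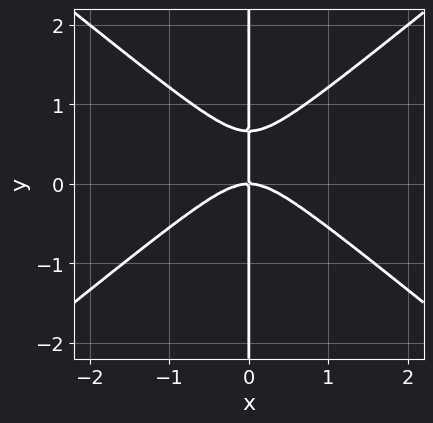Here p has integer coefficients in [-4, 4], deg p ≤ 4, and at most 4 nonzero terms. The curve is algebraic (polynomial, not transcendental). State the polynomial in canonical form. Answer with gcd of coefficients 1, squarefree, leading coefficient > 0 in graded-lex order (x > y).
The degree is 3 — a generic line meets the curve in up to 3 points.
Against the integer gridlines: the visible y-axis segment lies entirely on the curve; it meets the x-axis at x = 0 (among the integer gridlines).
These observations pin down the coefficients.

2*x^3 - 3*x*y^2 + 2*x*y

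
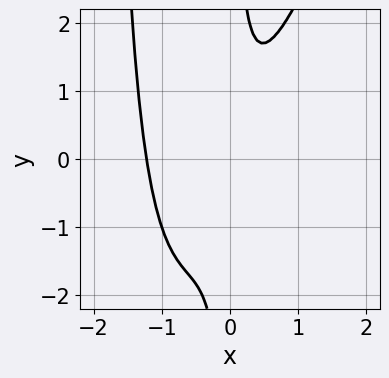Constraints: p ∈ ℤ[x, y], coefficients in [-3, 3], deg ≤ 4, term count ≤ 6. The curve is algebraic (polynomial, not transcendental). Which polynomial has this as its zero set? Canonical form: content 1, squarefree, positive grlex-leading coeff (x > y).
3*x^3 - x^2*y + 3*x^2 - 2*x*y + 1

1. Degree: the shape is more complex than any degree-2 curve, so deg p = 3.
2. Checking where it meets the axes: no y-intercept at any integer in the box.
3. Solving for integer coefficients yields p as stated.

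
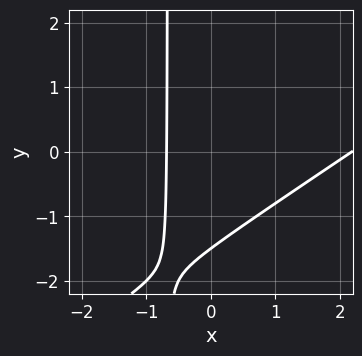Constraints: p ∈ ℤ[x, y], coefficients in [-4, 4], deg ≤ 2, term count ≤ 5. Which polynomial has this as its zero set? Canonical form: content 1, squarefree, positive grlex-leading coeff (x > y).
1. The degree is 2 — a generic line meets the curve in up to 2 points.
2. Putting this together gives p.

2*x^2 - 3*x*y - 3*x - 2*y - 3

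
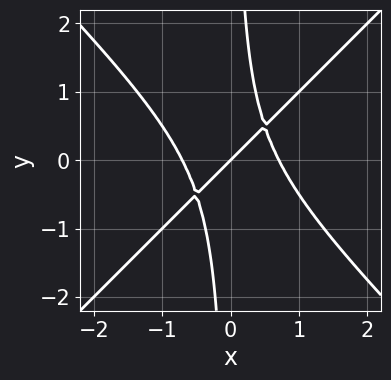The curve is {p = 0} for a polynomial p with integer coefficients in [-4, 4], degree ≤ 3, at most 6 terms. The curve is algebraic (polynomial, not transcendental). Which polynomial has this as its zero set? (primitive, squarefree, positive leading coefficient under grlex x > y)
1. Degree: a generic line meets the curve in up to 3 points, so deg p = 3.
2. From the visible intercepts: it crosses the y-axis at the gridline y = 0; one x-axis crossing is at x = 0.
3. Together with the visible shape, these determine p as stated.

2*x^3 - 2*x*y^2 - x + y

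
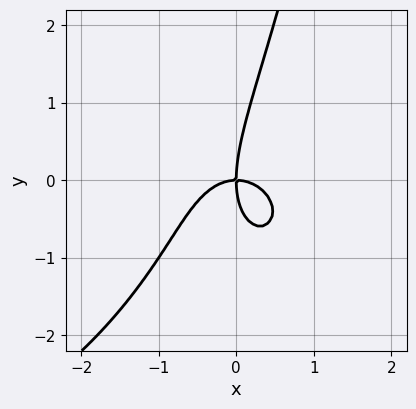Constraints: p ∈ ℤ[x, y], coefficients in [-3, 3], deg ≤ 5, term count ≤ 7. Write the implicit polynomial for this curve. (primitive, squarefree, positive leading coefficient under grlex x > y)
x^2*y^2 + 3*x^3 + 2*x*y^2 - y^3 + 3*x*y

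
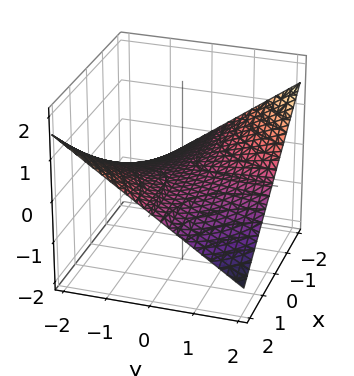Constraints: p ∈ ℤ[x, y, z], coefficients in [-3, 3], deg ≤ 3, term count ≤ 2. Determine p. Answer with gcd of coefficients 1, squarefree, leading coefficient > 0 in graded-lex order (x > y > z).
x*y + 3*z

First, the degree is 2 — a hyperbolic paraboloid; a quadric.
Next, from the axis intercepts and sections: it crosses the z-axis at the gridline z = 0; every point of the y-axis in the box is on the surface.
Finally, fitting integer coefficients to these (and the overall shape) gives p. Check: (-2, 0, 0) on the x-axis lies on the surface, and p(-2, 0, 0) = 0. ✓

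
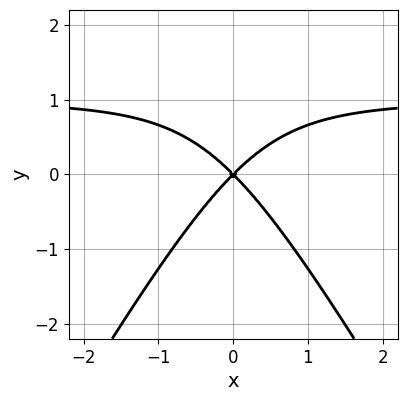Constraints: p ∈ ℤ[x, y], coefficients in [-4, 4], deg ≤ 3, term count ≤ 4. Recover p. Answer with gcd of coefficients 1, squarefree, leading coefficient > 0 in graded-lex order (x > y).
3*x^2*y - y^3 - 3*x^2 + 3*y^2

1. Degree: no degree-2 curve has this shape, so deg p = 3.
2. Symmetries: it's symmetric under x → −x, forcing even powers of x.
3. Observable constraints: one y-axis crossing is at y = 0; it meets the x-axis at x = 0 (among the integer gridlines).
4. Solving for integer coefficients yields p as stated.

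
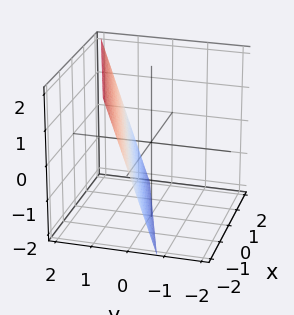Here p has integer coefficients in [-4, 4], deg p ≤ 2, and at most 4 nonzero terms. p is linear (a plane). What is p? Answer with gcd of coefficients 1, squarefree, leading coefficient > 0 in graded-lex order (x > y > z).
x - 3*y + z + 2

First, degree: the surface is flat (a plane), so deg p = 1.
Then, from the visible intercepts: it crosses the x-axis at the gridline x = -2; it crosses the z-axis at the gridline z = -2.
Finally, matching integer coefficients to the picture gives p.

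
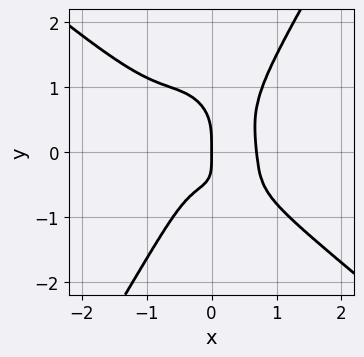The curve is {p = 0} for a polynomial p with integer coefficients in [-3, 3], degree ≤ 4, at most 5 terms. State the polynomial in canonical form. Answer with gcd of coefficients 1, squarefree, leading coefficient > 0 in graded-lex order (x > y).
(a) The degree is 4 — a generic line meets the curve in up to 4 points.
(b) From the axis intercepts and sections: one y-axis crossing is at y = 0; one x-axis crossing is at x = 0.
(c) Fitting integer coefficients to these (and the overall shape) gives p.

3*x^4 + 3*x^3*y - y^4 - x*y - x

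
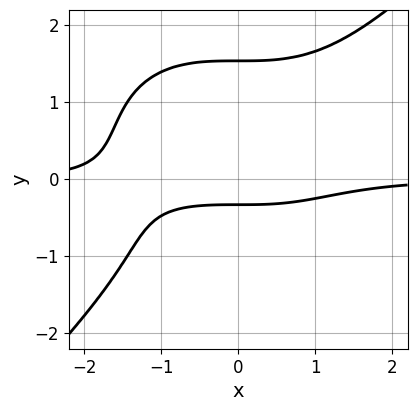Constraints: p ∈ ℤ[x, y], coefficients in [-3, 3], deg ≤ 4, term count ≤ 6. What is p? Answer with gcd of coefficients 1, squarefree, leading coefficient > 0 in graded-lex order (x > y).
x^3*y - y^4 + 3*y + 1

(a) deg p = 4. A generic line meets the curve in up to 4 points.
(b) From the visible intercepts: it misses every integer gridline on the x-axis.
(c) Solving for integer coefficients yields p as stated.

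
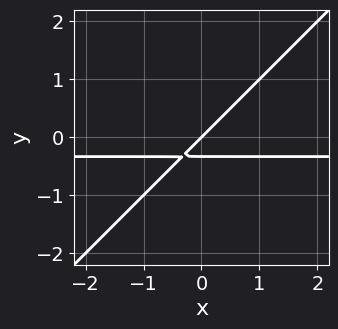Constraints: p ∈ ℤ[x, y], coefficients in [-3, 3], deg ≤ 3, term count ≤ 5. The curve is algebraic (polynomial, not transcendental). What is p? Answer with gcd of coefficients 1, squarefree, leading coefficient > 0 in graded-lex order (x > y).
Degree: a generic line meets the curve in up to 2 points, so deg p = 2.
From the visible intercepts: it crosses the x-axis at the gridline x = 0; it meets the y-axis at y = 0 (among the integer gridlines).
Putting this together gives p.

3*x*y - 3*y^2 + x - y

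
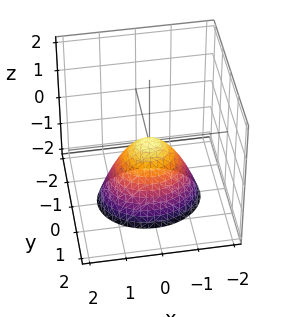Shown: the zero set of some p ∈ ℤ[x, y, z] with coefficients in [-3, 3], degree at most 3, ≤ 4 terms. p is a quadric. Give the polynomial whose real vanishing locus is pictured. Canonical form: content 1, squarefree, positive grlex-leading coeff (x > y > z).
2*x^2 + 3*y^2 + 2*z

(a) deg p = 2.
(b) Symmetries: mirror symmetry x ↦ −x ⇒ only even powers of x; mirror symmetry y ↦ −y ⇒ only even powers of y.
(c) From the visible intercepts: it crosses the x-axis at the gridline x = 0; one y-axis crossing is at y = 0; it crosses the z-axis at the gridline z = 0.
(d) Together with the visible shape, these determine p as stated.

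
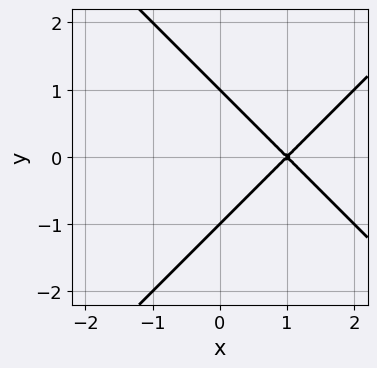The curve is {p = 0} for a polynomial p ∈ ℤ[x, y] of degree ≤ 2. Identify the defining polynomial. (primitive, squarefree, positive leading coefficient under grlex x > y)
x^2 - y^2 - 2*x + 1

1. The degree is 2 — the shape is more complex than any degree-1 curve.
2. Symmetries: the y ↦ −y reflection is a symmetry, so y appears only in even powers.
3. Checking where it meets the axes: it meets the x-axis at x = 1 (among the integer gridlines); the y-axis gridline crossings are at y ∈ {-1, 1}.
4. These observations pin down the coefficients.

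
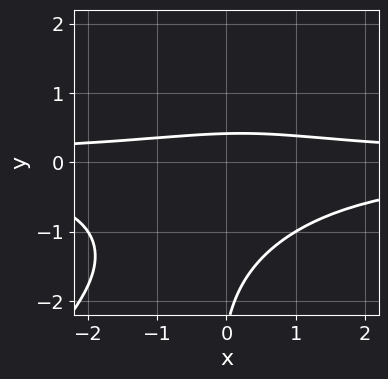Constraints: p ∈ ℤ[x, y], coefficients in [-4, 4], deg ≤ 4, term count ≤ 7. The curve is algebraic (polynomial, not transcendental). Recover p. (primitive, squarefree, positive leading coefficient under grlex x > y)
x^2*y^2 - x*y^3 + y^2 + 2*y - 1

deg p = 4. The shape is more complex than any degree-3 curve.
Reading off the gridlines: it misses every integer gridline on the x-axis.
Together with the visible shape, these determine p as stated.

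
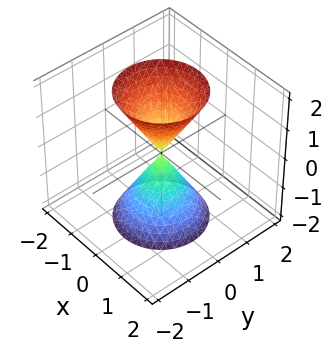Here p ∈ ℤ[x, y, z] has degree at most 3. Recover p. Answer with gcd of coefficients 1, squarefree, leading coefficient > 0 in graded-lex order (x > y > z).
First, the picture has 2 separate pieces.
Then, the degree is 2 — two nappes meeting at a single point; a quadric.
Then, symmetries: rotational symmetry about the z-axis ⇒ p depends on x, y only through x² + y²; the z ↦ −z reflection is a symmetry, so z appears only in even powers.
Then, checking where it meets the axes: a circular section at z = -2 has radius between 1 and 2; one x-axis crossing is at x = 0; one z-axis crossing is at z = 0; it crosses the y-axis at the gridline y = 0.
Finally, solving for integer coefficients yields p as stated.

3*x^2 + 3*y^2 - z^2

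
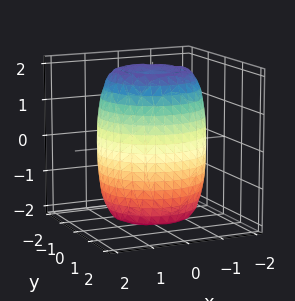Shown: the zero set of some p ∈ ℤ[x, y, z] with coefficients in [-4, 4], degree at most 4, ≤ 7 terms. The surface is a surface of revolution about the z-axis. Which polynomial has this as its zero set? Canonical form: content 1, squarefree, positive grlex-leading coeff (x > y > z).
2*x^4 + 4*x^2*y^2 + 2*y^4 - 3*x^2 - 3*y^2 + z^2 - 3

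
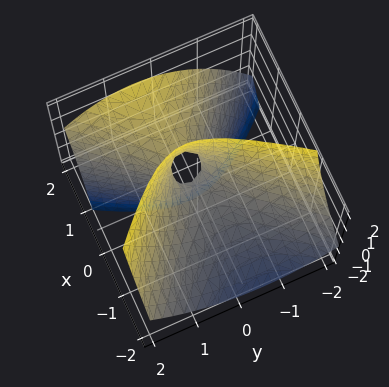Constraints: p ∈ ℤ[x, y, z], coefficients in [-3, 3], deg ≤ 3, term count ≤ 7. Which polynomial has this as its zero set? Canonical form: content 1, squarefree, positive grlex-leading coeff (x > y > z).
First, the degree is 2 — a generic line meets the surface in up to 2 points.
Next, from the visible intercepts: it meets the x-axis at x = 0 (among the integer gridlines); it meets the y-axis at y = 0 (among the integer gridlines); it meets the z-axis at z = 0 (among the integer gridlines).
Finally, matching integer coefficients to the picture gives p.

2*x^2 + x*y - 3*x*z - 2*y^2 + z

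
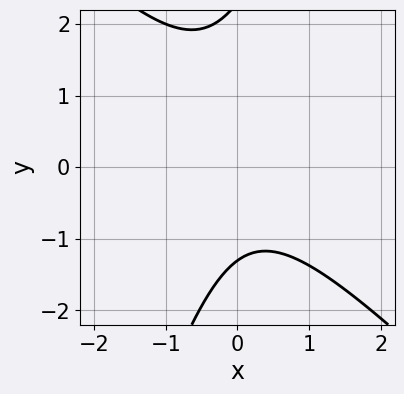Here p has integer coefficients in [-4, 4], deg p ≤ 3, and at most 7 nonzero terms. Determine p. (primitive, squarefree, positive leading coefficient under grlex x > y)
3*x^2 + 2*x*y - y^2 + y + 3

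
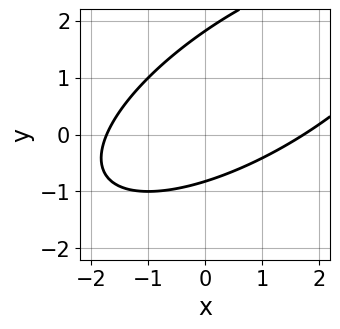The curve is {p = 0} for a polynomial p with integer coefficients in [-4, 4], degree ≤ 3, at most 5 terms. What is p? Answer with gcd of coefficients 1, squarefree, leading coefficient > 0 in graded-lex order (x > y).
x^2 - 2*x*y + 2*y^2 - 2*y - 3

1. The degree is 2 — no degree-1 curve has this shape.
2. Matching integer coefficients to the picture gives p.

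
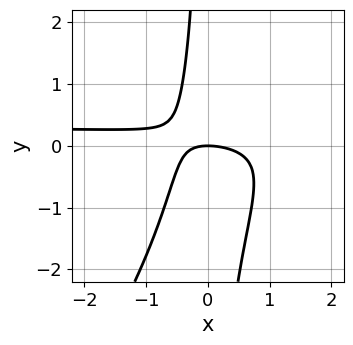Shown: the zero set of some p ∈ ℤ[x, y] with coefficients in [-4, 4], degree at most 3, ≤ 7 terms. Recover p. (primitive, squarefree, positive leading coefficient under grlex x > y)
First, degree: no degree-2 curve has this shape, so deg p = 3.
Then, from the axis intercepts and sections: one x-axis crossing is at x = 0; one y-axis crossing is at y = 0.
Finally, together with the visible shape, these determine p as stated.

3*x^2*y - 2*x*y^2 - x^2 - 2*x*y - 2*y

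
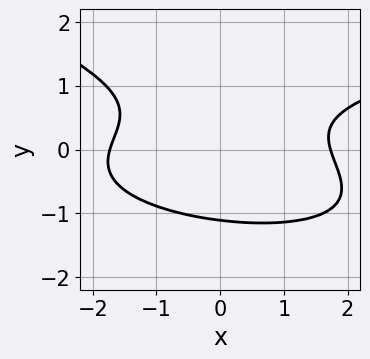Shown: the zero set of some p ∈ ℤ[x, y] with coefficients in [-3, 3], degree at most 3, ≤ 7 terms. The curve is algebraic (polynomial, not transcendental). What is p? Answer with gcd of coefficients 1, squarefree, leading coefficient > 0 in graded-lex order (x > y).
x*y^2 + 3*y^3 - x^2 - y + 3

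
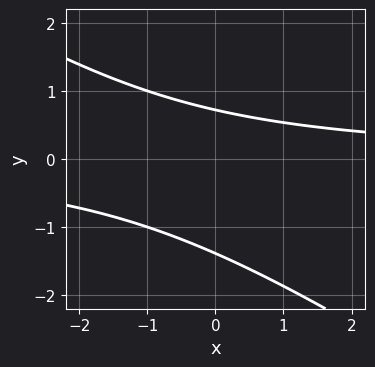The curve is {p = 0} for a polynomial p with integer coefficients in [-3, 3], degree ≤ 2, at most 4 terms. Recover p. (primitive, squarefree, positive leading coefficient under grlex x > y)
2*x*y + 3*y^2 + 2*y - 3

The degree is 2 — no degree-1 curve has this shape.
Checking where it meets the axes: it misses every integer gridline on the x-axis.
Putting this together gives p.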